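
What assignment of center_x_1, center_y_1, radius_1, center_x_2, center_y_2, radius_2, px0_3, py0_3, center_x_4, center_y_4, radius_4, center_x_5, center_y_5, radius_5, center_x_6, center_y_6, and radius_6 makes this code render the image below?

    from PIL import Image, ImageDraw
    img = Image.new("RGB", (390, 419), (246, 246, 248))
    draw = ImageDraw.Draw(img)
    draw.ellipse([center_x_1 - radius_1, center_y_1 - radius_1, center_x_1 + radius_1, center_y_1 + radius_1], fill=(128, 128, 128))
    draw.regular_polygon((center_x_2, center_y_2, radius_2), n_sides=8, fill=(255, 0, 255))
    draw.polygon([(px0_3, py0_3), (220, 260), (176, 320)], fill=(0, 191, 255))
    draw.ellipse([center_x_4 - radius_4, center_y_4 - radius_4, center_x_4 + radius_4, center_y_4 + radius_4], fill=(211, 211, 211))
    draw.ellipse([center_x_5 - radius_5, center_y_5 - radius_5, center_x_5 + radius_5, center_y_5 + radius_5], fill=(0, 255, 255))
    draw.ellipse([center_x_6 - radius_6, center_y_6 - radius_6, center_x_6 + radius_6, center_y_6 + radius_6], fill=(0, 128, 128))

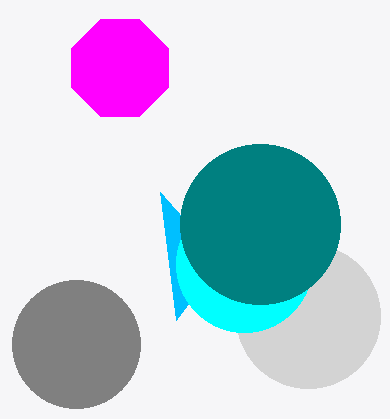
center_x_1 = 76; center_y_1 = 344; radius_1 = 64; center_x_2 = 120; center_y_2 = 68; radius_2 = 52; px0_3 = 160; py0_3 = 192; center_x_4 = 308; center_y_4 = 316; radius_4 = 72; center_x_5 = 244; center_y_5 = 264; radius_5 = 68; center_x_6 = 260; center_y_6 = 224; radius_6 = 80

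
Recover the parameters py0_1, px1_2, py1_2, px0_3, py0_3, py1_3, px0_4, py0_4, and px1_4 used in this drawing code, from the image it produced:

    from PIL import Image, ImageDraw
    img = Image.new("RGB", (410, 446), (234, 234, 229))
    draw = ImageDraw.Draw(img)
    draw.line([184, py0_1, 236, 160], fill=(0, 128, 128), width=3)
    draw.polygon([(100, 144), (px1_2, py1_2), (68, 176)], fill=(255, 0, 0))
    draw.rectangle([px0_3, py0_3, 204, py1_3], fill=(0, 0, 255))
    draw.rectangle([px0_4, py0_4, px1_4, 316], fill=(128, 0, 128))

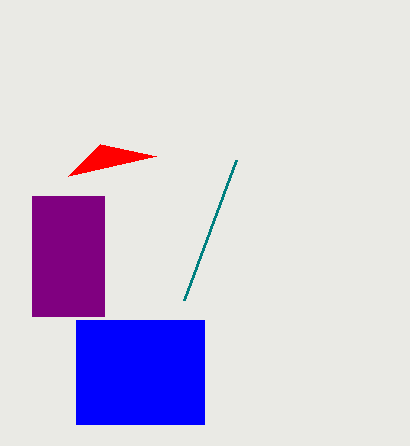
py0_1 = 300
px1_2 = 156
py1_2 = 156
px0_3 = 76
py0_3 = 320
py1_3 = 424
px0_4 = 32
py0_4 = 196
px1_4 = 104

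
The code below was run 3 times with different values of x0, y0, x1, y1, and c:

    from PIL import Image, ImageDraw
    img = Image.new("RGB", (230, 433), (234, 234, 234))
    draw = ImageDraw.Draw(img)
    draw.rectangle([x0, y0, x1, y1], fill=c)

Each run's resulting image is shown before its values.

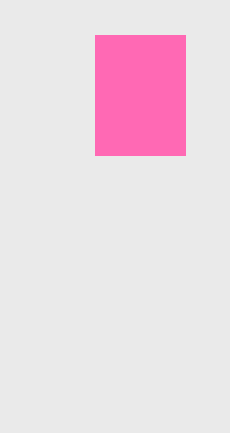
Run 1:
x0 = 95; y0 = 35; x1 = 185; y1 = 155; c = 'hotpink'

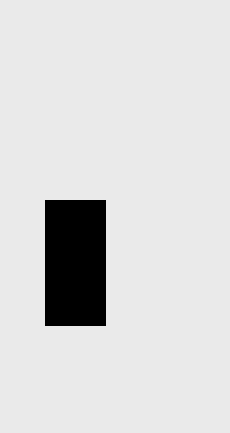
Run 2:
x0 = 45
y0 = 200
x1 = 105
y1 = 325
c = 'black'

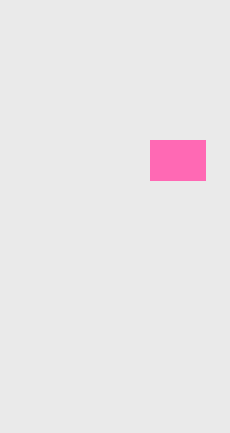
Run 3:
x0 = 150, y0 = 140, x1 = 205, y1 = 180, c = 'hotpink'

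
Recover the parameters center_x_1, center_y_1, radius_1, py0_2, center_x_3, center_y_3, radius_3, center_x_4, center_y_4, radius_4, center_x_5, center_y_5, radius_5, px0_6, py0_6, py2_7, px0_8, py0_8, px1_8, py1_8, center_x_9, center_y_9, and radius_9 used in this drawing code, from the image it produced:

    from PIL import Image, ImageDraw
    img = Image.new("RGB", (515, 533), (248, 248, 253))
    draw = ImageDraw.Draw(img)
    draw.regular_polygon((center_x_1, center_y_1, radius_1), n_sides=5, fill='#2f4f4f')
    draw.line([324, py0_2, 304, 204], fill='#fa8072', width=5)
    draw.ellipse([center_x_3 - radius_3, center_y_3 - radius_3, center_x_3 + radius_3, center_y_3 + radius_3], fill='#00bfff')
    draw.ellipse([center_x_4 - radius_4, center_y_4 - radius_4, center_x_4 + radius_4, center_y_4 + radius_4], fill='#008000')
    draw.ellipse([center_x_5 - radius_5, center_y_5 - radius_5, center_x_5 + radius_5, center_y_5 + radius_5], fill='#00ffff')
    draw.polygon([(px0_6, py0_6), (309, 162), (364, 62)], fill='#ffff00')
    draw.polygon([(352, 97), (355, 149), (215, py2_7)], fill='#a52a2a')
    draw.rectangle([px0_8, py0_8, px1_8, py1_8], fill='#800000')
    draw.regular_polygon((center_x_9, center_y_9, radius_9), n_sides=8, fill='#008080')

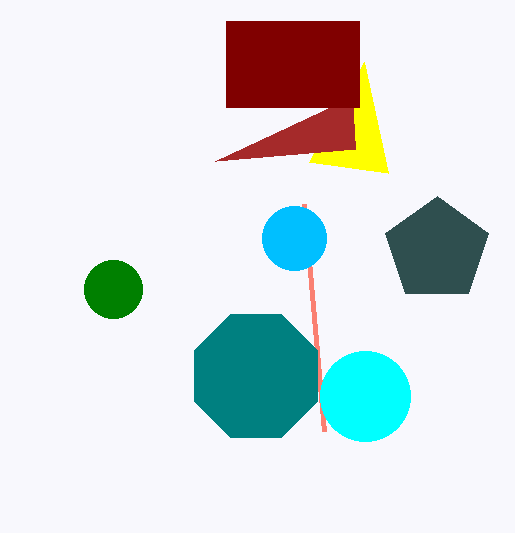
center_x_1 = 437; center_y_1 = 250; radius_1 = 54; py0_2 = 431; center_x_3 = 294; center_y_3 = 238; radius_3 = 32; center_x_4 = 113; center_y_4 = 289; radius_4 = 29; center_x_5 = 365; center_y_5 = 396; radius_5 = 45; px0_6 = 388; py0_6 = 173; py2_7 = 161; px0_8 = 226; py0_8 = 21; px1_8 = 359; py1_8 = 107; center_x_9 = 256; center_y_9 = 376; radius_9 = 67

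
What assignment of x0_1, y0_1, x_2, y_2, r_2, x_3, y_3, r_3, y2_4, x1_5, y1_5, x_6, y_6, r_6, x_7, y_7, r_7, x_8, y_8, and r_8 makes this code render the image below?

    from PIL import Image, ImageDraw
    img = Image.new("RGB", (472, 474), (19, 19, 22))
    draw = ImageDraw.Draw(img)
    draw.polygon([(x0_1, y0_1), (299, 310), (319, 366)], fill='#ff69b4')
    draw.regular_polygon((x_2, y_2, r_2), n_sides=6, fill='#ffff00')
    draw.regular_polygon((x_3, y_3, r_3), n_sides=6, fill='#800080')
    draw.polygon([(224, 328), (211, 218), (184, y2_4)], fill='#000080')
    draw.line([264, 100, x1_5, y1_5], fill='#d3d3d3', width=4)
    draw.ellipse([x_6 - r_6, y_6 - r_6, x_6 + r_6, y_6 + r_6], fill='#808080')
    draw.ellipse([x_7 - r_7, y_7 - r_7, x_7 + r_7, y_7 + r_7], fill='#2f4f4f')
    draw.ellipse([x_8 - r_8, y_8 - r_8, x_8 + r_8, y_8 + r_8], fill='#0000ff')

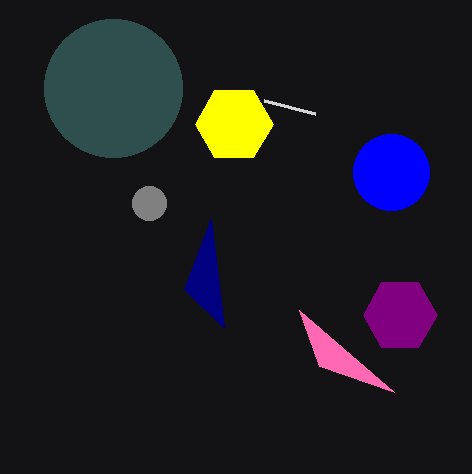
x0_1 = 394; y0_1 = 392; x_2 = 234; y_2 = 124; r_2 = 39; x_3 = 400; y_3 = 315; r_3 = 37; y2_4 = 289; x1_5 = 315; y1_5 = 113; x_6 = 149; y_6 = 203; r_6 = 17; x_7 = 113; y_7 = 88; r_7 = 69; x_8 = 391; y_8 = 172; r_8 = 38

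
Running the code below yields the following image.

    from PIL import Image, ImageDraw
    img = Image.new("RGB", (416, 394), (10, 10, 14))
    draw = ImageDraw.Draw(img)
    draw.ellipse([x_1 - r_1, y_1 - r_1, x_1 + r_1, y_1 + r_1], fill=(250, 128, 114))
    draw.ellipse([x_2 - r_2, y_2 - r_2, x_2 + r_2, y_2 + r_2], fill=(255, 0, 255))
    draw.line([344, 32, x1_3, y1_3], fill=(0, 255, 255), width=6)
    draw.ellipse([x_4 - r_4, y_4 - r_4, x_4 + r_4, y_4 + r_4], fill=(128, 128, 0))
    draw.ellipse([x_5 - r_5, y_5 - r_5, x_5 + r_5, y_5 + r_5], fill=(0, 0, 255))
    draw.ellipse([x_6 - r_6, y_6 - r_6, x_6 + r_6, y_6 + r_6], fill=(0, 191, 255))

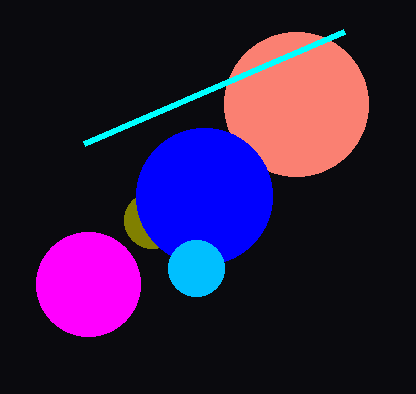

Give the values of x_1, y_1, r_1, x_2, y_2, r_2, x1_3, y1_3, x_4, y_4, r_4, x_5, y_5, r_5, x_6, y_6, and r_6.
x_1 = 296
y_1 = 104
r_1 = 72
x_2 = 88
y_2 = 284
r_2 = 52
x1_3 = 84
y1_3 = 144
x_4 = 152
y_4 = 220
r_4 = 28
x_5 = 204
y_5 = 196
r_5 = 68
x_6 = 196
y_6 = 268
r_6 = 28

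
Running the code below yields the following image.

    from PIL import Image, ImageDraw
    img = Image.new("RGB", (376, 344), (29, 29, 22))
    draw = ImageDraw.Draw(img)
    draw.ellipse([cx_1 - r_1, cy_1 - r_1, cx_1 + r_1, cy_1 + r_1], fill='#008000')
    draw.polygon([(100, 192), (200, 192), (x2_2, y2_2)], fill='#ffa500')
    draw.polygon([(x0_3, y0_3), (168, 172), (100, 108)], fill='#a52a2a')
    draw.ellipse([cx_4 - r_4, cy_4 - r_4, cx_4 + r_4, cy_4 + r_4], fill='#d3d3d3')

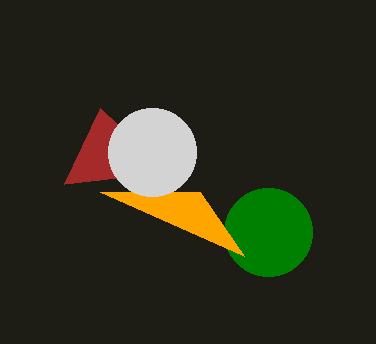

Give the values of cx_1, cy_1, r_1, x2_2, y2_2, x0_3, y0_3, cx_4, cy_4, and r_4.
cx_1 = 268
cy_1 = 232
r_1 = 44
x2_2 = 244
y2_2 = 256
x0_3 = 64
y0_3 = 184
cx_4 = 152
cy_4 = 152
r_4 = 44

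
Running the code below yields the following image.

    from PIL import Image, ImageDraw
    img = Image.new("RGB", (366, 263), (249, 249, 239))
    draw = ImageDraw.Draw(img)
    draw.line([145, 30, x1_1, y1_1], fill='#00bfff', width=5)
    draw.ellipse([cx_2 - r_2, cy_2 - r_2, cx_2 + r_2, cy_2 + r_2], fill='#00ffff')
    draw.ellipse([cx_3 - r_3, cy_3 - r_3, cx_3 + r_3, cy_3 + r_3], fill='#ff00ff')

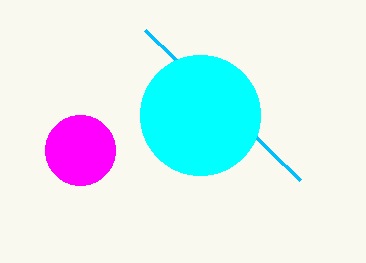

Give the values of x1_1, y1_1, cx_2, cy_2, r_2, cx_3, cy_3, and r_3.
x1_1 = 300
y1_1 = 180
cx_2 = 200
cy_2 = 115
r_2 = 60
cx_3 = 80
cy_3 = 150
r_3 = 35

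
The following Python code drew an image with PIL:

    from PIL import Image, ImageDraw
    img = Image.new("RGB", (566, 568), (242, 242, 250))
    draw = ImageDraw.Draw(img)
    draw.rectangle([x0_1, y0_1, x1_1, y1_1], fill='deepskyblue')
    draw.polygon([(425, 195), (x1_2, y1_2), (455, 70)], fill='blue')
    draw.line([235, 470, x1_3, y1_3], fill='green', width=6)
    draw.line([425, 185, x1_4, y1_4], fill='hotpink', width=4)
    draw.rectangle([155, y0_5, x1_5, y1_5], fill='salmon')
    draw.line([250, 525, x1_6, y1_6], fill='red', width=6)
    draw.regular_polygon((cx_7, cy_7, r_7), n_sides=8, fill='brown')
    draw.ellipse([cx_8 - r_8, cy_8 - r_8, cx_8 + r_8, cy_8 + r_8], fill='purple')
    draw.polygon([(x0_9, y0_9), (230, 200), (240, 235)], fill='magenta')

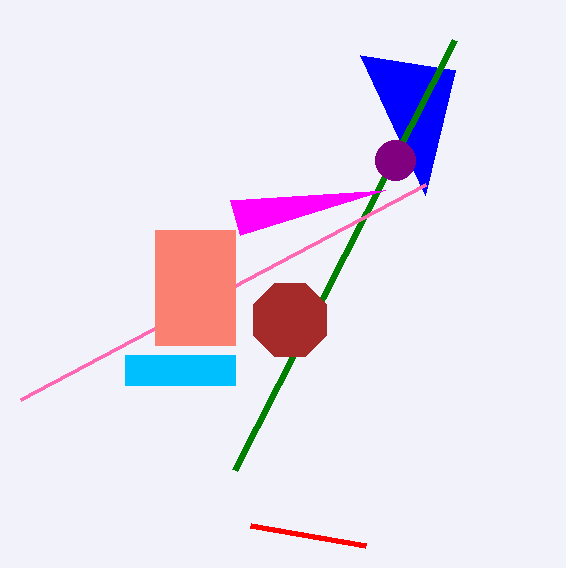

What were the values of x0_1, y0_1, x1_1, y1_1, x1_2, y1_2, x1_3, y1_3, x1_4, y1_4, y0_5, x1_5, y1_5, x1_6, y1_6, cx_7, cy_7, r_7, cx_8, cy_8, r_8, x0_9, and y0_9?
x0_1 = 125; y0_1 = 355; x1_1 = 235; y1_1 = 385; x1_2 = 360; y1_2 = 55; x1_3 = 455; y1_3 = 40; x1_4 = 20; y1_4 = 400; y0_5 = 230; x1_5 = 235; y1_5 = 345; x1_6 = 365; y1_6 = 545; cx_7 = 290; cy_7 = 320; r_7 = 40; cx_8 = 395; cy_8 = 160; r_8 = 20; x0_9 = 385; y0_9 = 190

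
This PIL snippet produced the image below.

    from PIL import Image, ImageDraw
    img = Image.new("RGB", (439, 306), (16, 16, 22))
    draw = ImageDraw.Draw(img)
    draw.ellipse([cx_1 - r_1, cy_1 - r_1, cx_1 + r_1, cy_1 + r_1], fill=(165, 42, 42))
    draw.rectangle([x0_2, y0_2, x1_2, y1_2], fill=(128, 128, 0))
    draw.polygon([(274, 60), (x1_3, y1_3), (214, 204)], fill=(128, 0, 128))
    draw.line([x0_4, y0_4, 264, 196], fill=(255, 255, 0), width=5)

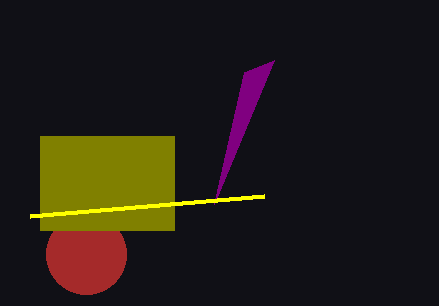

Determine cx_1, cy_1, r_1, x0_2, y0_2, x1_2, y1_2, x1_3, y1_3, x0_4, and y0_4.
cx_1 = 86; cy_1 = 254; r_1 = 40; x0_2 = 40; y0_2 = 136; x1_2 = 174; y1_2 = 230; x1_3 = 244; y1_3 = 72; x0_4 = 30; y0_4 = 216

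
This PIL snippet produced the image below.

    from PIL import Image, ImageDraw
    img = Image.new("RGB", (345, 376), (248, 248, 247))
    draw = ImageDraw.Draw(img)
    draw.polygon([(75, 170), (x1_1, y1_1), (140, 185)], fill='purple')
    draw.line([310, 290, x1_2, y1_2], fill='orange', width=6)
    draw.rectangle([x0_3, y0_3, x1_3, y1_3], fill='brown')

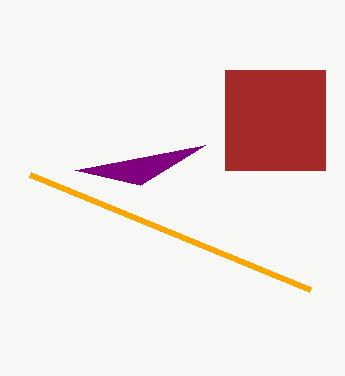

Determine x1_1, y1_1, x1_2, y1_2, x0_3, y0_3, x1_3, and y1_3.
x1_1 = 205
y1_1 = 145
x1_2 = 30
y1_2 = 175
x0_3 = 225
y0_3 = 70
x1_3 = 325
y1_3 = 170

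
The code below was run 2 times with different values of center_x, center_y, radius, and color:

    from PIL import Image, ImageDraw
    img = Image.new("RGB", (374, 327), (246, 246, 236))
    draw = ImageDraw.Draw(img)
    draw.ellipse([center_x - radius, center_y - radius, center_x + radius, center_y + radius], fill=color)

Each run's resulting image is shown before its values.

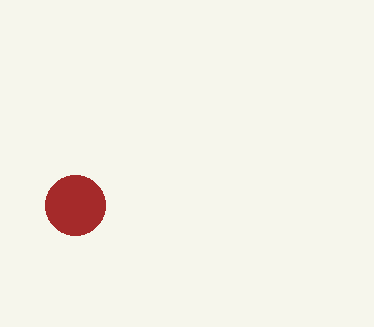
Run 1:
center_x = 75, center_y = 205, radius = 30, color = 'brown'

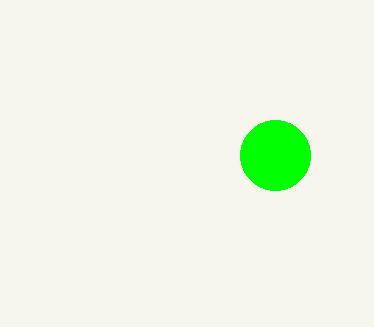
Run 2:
center_x = 275
center_y = 155
radius = 35
color = 'lime'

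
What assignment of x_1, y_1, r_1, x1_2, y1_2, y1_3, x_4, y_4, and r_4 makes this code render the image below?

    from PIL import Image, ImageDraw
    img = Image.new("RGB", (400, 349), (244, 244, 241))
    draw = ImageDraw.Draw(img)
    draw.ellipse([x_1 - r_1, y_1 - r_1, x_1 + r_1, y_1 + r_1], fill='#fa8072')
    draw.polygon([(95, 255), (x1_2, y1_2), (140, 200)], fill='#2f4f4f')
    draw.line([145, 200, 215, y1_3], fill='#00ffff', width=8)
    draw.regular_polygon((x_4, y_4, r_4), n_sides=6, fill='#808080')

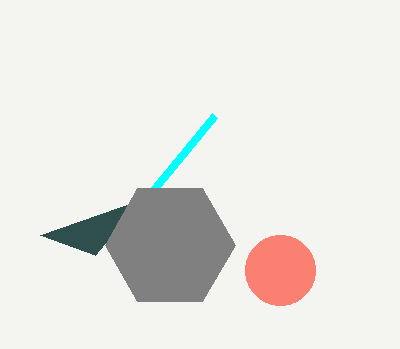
x_1 = 280; y_1 = 270; r_1 = 35; x1_2 = 40; y1_2 = 235; y1_3 = 115; x_4 = 170; y_4 = 245; r_4 = 65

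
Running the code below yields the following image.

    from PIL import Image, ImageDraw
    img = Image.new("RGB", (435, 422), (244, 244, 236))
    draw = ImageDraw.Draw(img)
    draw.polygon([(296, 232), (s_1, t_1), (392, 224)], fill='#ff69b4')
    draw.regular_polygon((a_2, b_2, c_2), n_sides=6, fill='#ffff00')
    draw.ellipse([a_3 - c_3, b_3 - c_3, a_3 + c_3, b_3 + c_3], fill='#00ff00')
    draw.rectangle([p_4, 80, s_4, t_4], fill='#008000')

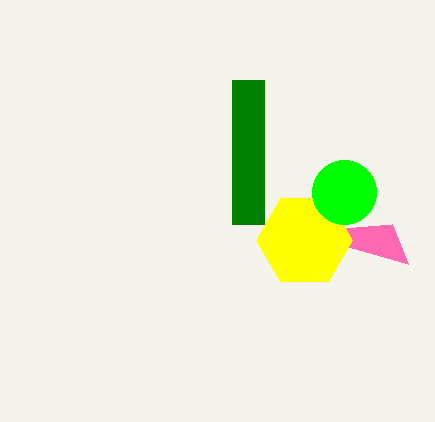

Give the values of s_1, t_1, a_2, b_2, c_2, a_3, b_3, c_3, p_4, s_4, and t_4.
s_1 = 408; t_1 = 264; a_2 = 304; b_2 = 240; c_2 = 48; a_3 = 344; b_3 = 192; c_3 = 32; p_4 = 232; s_4 = 264; t_4 = 224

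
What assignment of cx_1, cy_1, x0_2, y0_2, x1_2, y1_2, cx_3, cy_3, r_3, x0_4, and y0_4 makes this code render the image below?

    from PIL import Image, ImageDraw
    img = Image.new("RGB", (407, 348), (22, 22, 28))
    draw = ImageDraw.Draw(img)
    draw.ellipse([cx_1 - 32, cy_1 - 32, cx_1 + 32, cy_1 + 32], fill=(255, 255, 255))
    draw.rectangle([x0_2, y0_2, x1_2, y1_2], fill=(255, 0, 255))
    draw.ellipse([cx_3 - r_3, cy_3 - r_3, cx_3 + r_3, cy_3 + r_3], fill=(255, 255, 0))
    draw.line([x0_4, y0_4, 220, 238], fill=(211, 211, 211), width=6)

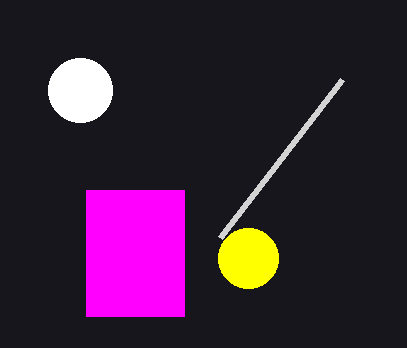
cx_1 = 80; cy_1 = 90; x0_2 = 86; y0_2 = 190; x1_2 = 184; y1_2 = 316; cx_3 = 248; cy_3 = 258; r_3 = 30; x0_4 = 342; y0_4 = 80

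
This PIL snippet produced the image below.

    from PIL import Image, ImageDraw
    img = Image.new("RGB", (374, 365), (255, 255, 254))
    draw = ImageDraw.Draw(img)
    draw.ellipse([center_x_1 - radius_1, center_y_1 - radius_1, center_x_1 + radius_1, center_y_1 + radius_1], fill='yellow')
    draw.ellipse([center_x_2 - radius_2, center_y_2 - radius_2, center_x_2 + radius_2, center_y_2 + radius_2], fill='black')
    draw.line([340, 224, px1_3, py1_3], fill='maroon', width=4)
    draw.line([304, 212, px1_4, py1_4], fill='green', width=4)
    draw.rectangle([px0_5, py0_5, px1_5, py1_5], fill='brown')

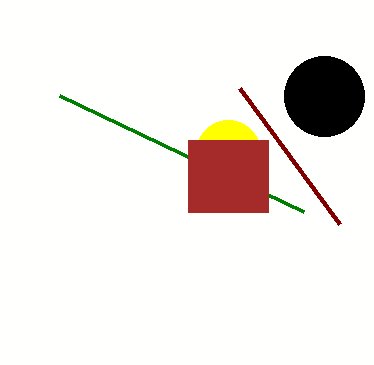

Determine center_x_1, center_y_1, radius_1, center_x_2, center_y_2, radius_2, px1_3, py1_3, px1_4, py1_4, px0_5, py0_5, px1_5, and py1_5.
center_x_1 = 228; center_y_1 = 152; radius_1 = 32; center_x_2 = 324; center_y_2 = 96; radius_2 = 40; px1_3 = 240; py1_3 = 88; px1_4 = 60; py1_4 = 96; px0_5 = 188; py0_5 = 140; px1_5 = 268; py1_5 = 212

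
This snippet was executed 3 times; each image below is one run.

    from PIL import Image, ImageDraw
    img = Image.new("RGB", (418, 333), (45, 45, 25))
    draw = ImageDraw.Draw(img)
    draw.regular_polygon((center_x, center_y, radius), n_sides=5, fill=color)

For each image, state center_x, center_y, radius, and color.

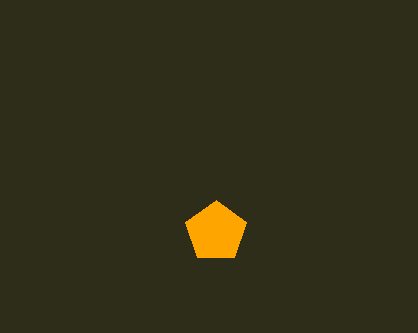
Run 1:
center_x = 216, center_y = 232, radius = 32, color = 'orange'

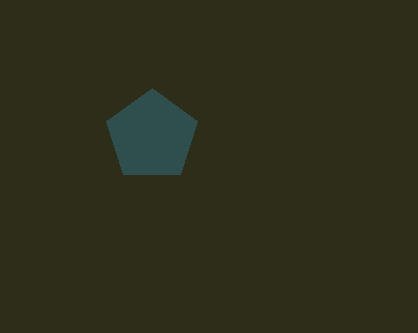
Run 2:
center_x = 152, center_y = 136, radius = 48, color = 'darkslategray'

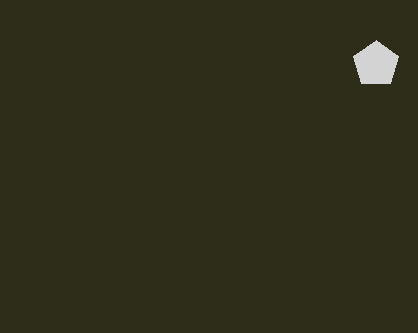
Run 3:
center_x = 376; center_y = 64; radius = 24; color = 'lightgray'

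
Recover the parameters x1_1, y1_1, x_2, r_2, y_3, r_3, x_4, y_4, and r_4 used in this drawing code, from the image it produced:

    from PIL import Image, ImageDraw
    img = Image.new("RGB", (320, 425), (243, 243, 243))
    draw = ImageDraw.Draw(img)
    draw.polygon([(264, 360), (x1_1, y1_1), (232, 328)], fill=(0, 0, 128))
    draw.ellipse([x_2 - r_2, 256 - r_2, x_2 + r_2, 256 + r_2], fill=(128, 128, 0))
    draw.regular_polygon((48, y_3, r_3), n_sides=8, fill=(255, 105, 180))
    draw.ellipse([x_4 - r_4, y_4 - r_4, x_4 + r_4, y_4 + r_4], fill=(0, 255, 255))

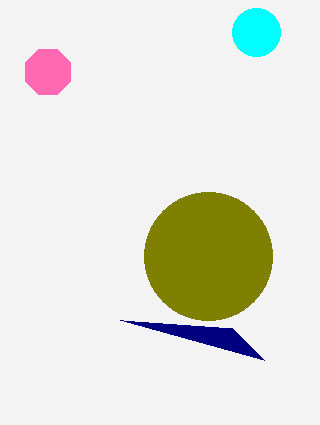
x1_1 = 120, y1_1 = 320, x_2 = 208, r_2 = 64, y_3 = 72, r_3 = 24, x_4 = 256, y_4 = 32, r_4 = 24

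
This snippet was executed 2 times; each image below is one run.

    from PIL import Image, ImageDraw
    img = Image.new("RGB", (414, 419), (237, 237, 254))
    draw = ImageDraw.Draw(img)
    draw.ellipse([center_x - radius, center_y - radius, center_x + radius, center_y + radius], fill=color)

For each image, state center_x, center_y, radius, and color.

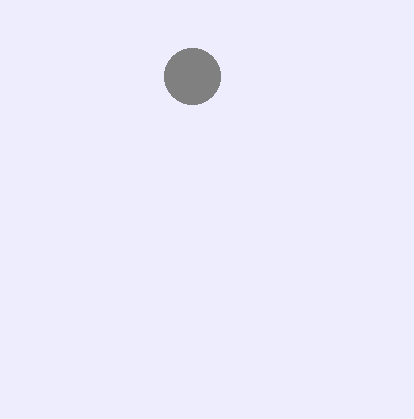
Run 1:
center_x = 192; center_y = 76; radius = 28; color = 'gray'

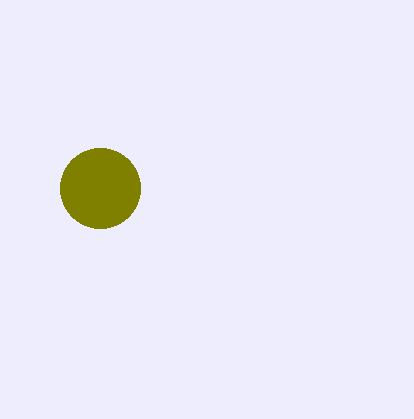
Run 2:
center_x = 100, center_y = 188, radius = 40, color = 'olive'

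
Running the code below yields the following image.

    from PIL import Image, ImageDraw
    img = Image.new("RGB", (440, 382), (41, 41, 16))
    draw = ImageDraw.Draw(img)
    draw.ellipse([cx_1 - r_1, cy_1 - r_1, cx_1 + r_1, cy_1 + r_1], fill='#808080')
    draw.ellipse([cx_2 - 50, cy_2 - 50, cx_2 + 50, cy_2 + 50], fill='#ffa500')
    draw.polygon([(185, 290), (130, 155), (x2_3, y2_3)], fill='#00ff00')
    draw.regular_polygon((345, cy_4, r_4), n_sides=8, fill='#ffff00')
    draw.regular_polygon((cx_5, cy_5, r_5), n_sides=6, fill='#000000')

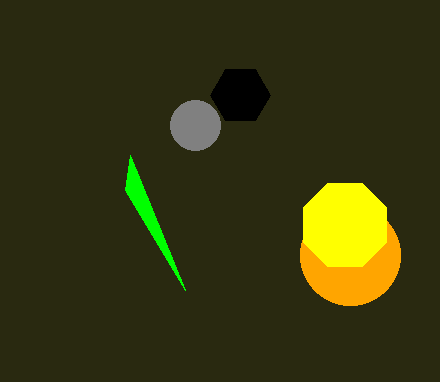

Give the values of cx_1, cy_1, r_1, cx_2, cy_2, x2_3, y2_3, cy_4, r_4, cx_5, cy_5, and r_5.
cx_1 = 195
cy_1 = 125
r_1 = 25
cx_2 = 350
cy_2 = 255
x2_3 = 125
y2_3 = 190
cy_4 = 225
r_4 = 45
cx_5 = 240
cy_5 = 95
r_5 = 30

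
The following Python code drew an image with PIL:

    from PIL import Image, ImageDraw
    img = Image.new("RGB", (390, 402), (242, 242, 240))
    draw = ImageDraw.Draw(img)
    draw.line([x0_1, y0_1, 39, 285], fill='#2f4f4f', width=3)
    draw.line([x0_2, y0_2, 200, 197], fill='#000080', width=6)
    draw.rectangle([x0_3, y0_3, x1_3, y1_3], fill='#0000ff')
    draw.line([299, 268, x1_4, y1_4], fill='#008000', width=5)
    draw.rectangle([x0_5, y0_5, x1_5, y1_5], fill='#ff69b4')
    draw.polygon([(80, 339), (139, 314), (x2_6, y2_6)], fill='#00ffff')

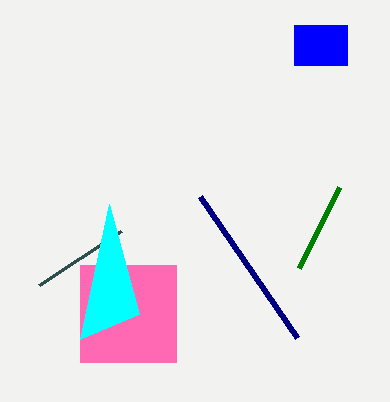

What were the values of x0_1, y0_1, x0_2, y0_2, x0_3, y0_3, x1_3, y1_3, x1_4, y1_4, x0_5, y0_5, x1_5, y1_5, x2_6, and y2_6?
x0_1 = 121
y0_1 = 231
x0_2 = 297
y0_2 = 338
x0_3 = 294
y0_3 = 25
x1_3 = 347
y1_3 = 65
x1_4 = 339
y1_4 = 187
x0_5 = 80
y0_5 = 265
x1_5 = 176
y1_5 = 362
x2_6 = 109
y2_6 = 204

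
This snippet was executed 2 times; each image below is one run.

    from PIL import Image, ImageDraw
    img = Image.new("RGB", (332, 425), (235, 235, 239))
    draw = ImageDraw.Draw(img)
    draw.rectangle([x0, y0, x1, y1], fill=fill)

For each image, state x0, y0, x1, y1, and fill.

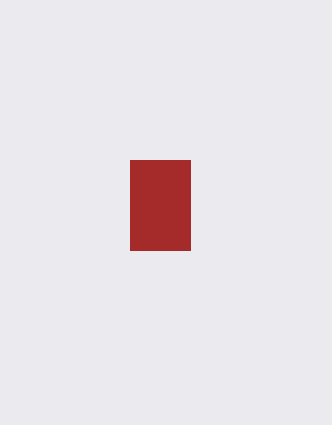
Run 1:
x0 = 130, y0 = 160, x1 = 190, y1 = 250, fill = 'brown'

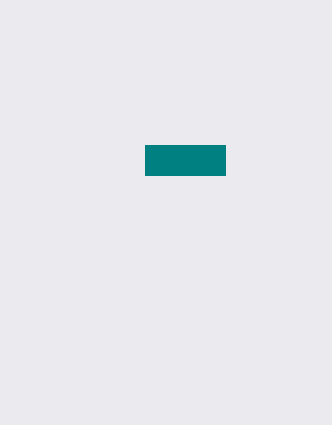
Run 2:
x0 = 145; y0 = 145; x1 = 225; y1 = 175; fill = 'teal'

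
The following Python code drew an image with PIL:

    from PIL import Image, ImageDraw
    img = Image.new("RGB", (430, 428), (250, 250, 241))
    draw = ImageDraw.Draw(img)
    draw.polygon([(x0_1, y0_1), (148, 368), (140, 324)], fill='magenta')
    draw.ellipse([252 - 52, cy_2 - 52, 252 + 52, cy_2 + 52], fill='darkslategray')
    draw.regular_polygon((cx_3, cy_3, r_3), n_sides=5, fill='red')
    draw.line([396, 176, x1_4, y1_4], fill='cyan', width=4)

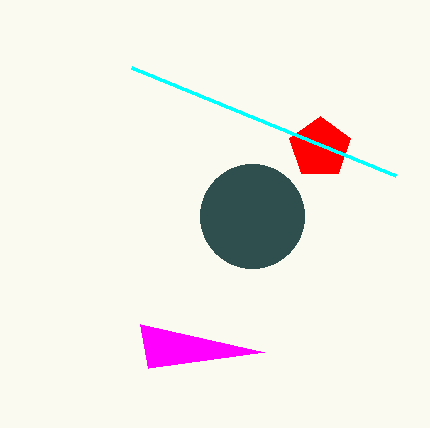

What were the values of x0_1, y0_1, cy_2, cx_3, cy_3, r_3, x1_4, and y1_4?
x0_1 = 264
y0_1 = 352
cy_2 = 216
cx_3 = 320
cy_3 = 148
r_3 = 32
x1_4 = 132
y1_4 = 68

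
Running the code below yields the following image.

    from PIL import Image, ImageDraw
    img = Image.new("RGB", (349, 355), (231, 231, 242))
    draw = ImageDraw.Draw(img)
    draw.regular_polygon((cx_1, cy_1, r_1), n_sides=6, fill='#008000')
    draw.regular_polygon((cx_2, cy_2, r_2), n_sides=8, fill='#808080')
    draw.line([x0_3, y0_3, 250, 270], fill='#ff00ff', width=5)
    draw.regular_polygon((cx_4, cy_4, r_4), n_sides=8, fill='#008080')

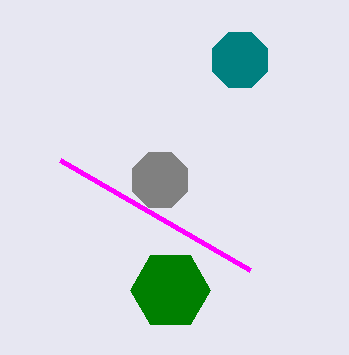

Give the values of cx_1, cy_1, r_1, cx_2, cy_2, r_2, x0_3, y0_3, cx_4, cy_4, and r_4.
cx_1 = 170, cy_1 = 290, r_1 = 40, cx_2 = 160, cy_2 = 180, r_2 = 30, x0_3 = 60, y0_3 = 160, cx_4 = 240, cy_4 = 60, r_4 = 30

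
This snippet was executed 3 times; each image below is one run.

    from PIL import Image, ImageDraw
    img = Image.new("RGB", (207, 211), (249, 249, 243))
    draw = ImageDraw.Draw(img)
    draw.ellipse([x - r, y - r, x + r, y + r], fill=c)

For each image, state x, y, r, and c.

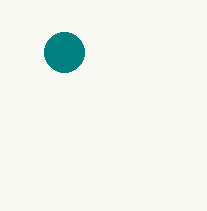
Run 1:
x = 64; y = 52; r = 20; c = 'teal'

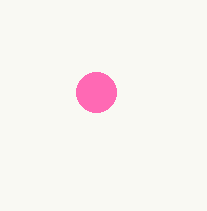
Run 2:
x = 96; y = 92; r = 20; c = 'hotpink'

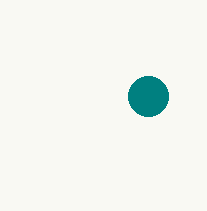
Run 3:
x = 148, y = 96, r = 20, c = 'teal'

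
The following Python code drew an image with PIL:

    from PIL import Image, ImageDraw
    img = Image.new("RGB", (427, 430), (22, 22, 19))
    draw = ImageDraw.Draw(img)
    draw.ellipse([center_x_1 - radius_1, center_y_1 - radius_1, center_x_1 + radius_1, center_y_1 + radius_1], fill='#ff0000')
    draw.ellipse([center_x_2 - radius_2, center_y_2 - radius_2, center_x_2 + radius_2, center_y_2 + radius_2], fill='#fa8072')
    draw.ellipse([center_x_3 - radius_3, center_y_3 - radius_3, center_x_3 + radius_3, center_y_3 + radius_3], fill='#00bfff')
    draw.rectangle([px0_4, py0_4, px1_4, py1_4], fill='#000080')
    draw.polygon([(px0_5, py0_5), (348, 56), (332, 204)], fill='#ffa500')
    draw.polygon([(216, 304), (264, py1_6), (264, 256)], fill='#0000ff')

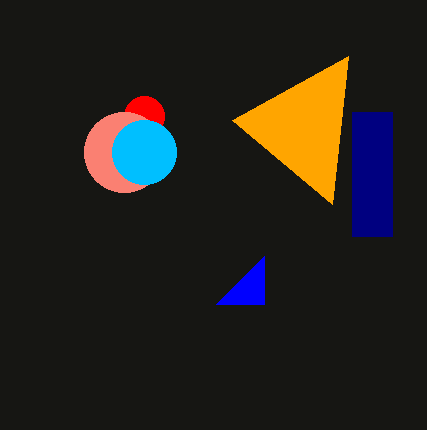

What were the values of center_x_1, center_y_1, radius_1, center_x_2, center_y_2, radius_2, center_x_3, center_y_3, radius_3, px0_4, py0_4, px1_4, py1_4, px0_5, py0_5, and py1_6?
center_x_1 = 144, center_y_1 = 116, radius_1 = 20, center_x_2 = 124, center_y_2 = 152, radius_2 = 40, center_x_3 = 144, center_y_3 = 152, radius_3 = 32, px0_4 = 352, py0_4 = 112, px1_4 = 392, py1_4 = 236, px0_5 = 232, py0_5 = 120, py1_6 = 304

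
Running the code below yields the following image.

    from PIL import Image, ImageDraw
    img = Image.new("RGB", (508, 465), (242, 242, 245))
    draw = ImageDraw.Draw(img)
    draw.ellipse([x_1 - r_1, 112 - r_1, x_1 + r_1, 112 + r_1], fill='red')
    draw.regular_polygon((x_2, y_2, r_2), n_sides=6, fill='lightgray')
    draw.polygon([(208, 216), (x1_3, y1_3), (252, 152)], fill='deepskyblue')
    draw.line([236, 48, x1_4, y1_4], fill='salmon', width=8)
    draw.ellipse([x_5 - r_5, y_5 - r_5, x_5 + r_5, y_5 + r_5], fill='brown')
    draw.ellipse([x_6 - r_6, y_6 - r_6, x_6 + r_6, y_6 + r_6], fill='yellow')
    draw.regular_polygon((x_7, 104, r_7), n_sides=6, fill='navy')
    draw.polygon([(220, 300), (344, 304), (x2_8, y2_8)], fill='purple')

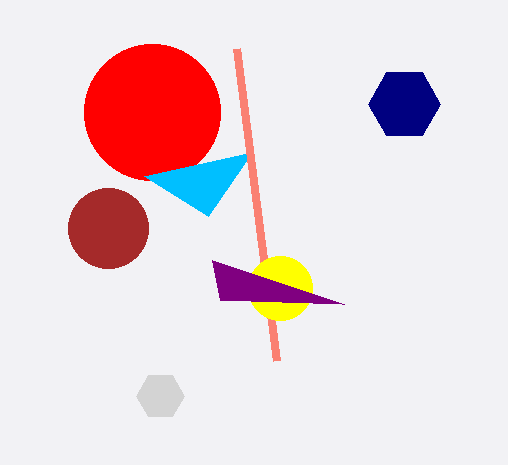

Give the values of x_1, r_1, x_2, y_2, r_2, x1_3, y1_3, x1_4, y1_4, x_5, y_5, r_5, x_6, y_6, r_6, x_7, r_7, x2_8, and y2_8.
x_1 = 152, r_1 = 68, x_2 = 160, y_2 = 396, r_2 = 24, x1_3 = 144, y1_3 = 176, x1_4 = 276, y1_4 = 360, x_5 = 108, y_5 = 228, r_5 = 40, x_6 = 280, y_6 = 288, r_6 = 32, x_7 = 404, r_7 = 36, x2_8 = 212, y2_8 = 260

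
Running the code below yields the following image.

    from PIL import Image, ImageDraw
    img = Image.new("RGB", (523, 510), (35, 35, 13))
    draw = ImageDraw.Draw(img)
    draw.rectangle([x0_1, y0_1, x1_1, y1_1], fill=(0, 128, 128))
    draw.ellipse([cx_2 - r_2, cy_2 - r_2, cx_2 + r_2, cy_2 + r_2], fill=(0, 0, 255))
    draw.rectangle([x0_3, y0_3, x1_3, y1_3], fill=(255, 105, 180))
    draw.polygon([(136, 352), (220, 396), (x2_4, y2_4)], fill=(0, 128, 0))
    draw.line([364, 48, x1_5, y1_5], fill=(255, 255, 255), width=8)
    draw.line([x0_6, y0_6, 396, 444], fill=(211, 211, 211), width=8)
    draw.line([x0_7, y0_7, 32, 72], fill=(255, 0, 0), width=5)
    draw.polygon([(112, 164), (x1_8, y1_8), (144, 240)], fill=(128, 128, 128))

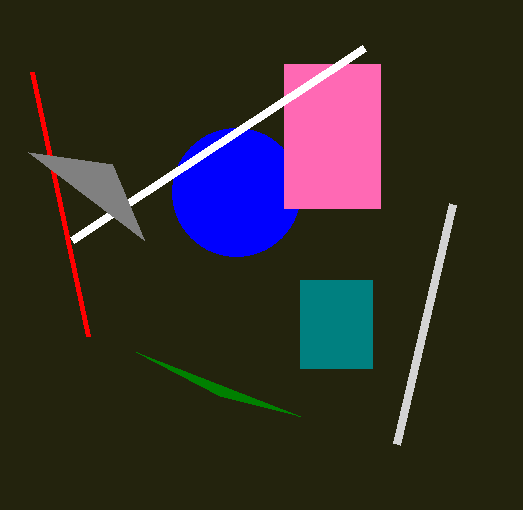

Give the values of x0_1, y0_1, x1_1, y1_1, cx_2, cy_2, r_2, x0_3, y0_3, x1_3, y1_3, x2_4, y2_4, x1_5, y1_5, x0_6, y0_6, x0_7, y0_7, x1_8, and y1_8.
x0_1 = 300
y0_1 = 280
x1_1 = 372
y1_1 = 368
cx_2 = 236
cy_2 = 192
r_2 = 64
x0_3 = 284
y0_3 = 64
x1_3 = 380
y1_3 = 208
x2_4 = 300
y2_4 = 416
x1_5 = 72
y1_5 = 240
x0_6 = 452
y0_6 = 204
x0_7 = 88
y0_7 = 336
x1_8 = 28
y1_8 = 152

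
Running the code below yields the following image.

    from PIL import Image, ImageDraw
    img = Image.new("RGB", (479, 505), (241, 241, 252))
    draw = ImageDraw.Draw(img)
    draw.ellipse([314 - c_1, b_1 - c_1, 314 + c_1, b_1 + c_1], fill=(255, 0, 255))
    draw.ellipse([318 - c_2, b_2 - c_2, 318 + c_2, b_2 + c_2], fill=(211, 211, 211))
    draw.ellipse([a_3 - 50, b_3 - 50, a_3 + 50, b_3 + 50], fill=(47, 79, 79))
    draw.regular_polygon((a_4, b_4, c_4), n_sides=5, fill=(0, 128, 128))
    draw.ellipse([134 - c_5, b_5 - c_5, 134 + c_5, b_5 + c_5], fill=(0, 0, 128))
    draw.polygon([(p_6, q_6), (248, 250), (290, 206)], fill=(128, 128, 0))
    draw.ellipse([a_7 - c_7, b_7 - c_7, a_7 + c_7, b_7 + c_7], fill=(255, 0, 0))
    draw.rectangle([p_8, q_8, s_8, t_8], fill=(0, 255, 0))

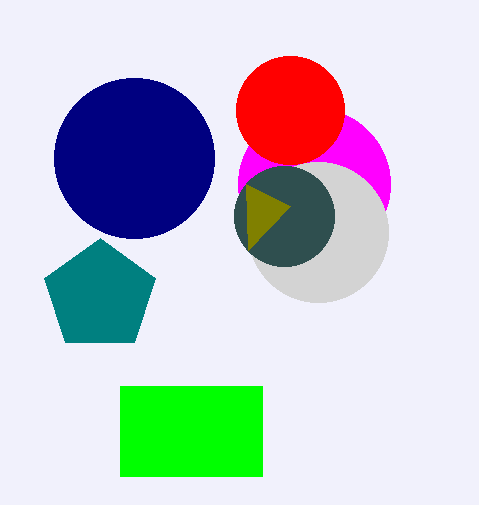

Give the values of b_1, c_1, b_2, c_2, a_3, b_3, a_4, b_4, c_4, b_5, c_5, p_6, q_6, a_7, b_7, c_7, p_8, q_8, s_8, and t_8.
b_1 = 184
c_1 = 76
b_2 = 232
c_2 = 70
a_3 = 284
b_3 = 216
a_4 = 100
b_4 = 296
c_4 = 58
b_5 = 158
c_5 = 80
p_6 = 246
q_6 = 184
a_7 = 290
b_7 = 110
c_7 = 54
p_8 = 120
q_8 = 386
s_8 = 262
t_8 = 476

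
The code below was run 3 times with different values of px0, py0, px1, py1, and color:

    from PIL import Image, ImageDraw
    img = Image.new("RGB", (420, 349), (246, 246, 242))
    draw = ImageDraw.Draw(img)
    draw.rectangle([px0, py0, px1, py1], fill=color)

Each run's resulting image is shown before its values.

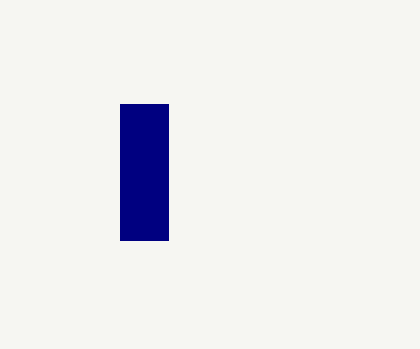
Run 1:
px0 = 120
py0 = 104
px1 = 168
py1 = 240
color = 'navy'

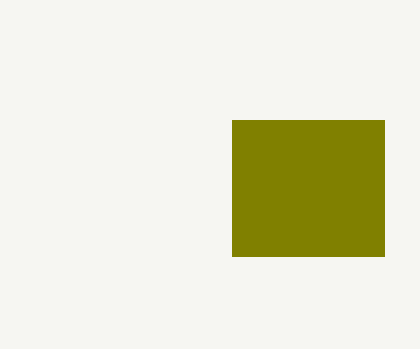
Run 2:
px0 = 232; py0 = 120; px1 = 384; py1 = 256; color = 'olive'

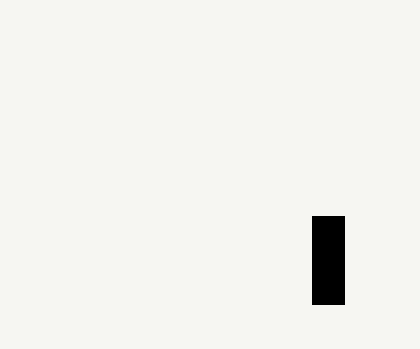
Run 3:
px0 = 312; py0 = 216; px1 = 344; py1 = 304; color = 'black'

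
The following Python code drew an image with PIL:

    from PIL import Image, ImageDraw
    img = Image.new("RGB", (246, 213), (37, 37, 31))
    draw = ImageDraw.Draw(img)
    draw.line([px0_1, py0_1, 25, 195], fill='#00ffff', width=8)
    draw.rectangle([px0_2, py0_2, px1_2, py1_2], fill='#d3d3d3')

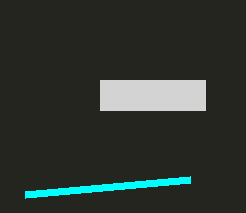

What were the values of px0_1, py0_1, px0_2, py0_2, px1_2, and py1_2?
px0_1 = 190
py0_1 = 180
px0_2 = 100
py0_2 = 80
px1_2 = 205
py1_2 = 110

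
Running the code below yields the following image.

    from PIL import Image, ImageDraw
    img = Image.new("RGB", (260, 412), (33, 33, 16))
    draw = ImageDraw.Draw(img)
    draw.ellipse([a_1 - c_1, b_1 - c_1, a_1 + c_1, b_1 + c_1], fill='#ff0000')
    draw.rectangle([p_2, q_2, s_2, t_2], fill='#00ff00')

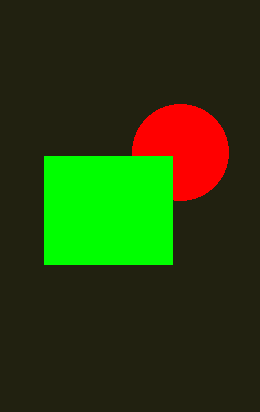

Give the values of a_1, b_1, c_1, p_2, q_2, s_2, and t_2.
a_1 = 180
b_1 = 152
c_1 = 48
p_2 = 44
q_2 = 156
s_2 = 172
t_2 = 264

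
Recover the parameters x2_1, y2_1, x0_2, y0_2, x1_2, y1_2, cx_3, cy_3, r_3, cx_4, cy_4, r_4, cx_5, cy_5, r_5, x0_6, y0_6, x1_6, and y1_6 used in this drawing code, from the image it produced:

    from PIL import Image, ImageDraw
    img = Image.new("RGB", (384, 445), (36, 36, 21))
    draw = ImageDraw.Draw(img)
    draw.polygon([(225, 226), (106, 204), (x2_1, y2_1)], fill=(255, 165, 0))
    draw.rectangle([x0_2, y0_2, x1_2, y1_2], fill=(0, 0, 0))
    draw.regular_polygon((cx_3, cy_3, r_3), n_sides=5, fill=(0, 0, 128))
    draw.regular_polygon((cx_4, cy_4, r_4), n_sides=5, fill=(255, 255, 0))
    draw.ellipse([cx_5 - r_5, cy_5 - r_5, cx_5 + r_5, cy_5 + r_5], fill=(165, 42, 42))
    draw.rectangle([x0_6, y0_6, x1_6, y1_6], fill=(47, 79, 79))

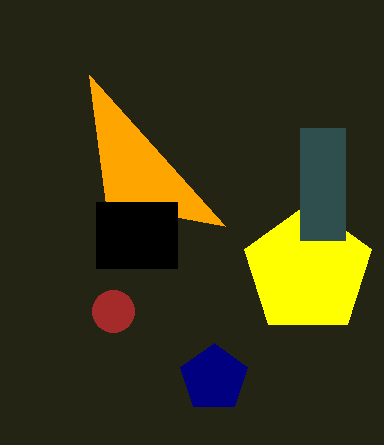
x2_1 = 89
y2_1 = 75
x0_2 = 96
y0_2 = 202
x1_2 = 177
y1_2 = 268
cx_3 = 214
cy_3 = 378
r_3 = 35
cx_4 = 308
cy_4 = 270
r_4 = 67
cx_5 = 113
cy_5 = 311
r_5 = 21
x0_6 = 300
y0_6 = 128
x1_6 = 345
y1_6 = 240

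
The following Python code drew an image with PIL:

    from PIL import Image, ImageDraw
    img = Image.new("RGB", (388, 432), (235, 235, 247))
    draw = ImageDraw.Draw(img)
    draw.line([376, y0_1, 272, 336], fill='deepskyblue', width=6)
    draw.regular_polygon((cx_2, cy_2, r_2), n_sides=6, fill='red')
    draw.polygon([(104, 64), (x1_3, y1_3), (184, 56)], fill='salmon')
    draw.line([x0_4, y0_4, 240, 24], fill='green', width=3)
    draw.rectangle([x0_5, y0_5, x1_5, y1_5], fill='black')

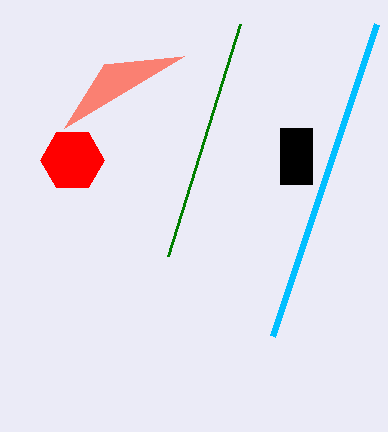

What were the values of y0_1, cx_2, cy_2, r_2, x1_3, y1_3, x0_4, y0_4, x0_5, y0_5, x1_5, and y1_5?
y0_1 = 24
cx_2 = 72
cy_2 = 160
r_2 = 32
x1_3 = 64
y1_3 = 128
x0_4 = 168
y0_4 = 256
x0_5 = 280
y0_5 = 128
x1_5 = 312
y1_5 = 184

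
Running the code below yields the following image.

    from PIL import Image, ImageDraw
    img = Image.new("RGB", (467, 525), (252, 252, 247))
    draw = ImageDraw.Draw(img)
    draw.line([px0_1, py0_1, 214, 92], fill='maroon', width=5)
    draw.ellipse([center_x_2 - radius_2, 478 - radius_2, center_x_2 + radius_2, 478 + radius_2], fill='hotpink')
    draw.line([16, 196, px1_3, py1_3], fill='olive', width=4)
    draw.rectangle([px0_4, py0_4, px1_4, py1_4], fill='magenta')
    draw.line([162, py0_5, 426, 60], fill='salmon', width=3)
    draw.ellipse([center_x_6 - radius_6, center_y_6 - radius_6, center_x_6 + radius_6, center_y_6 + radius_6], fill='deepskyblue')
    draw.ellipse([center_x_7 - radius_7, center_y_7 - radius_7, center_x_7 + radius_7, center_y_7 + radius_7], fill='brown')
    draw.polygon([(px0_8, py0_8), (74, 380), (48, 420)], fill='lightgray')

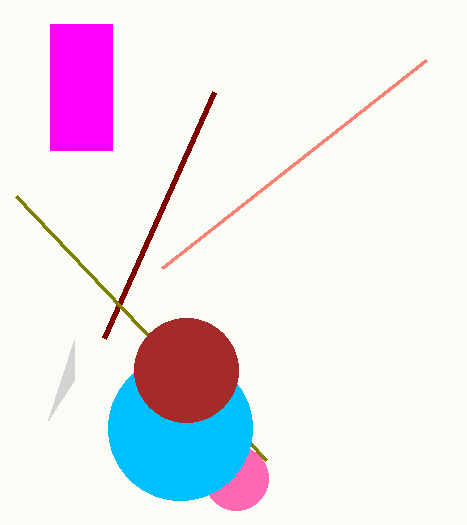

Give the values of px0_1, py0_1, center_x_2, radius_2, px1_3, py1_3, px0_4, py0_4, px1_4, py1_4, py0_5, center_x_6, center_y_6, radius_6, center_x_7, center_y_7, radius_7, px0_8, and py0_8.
px0_1 = 104, py0_1 = 338, center_x_2 = 236, radius_2 = 32, px1_3 = 266, py1_3 = 460, px0_4 = 50, py0_4 = 24, px1_4 = 112, py1_4 = 150, py0_5 = 268, center_x_6 = 180, center_y_6 = 428, radius_6 = 72, center_x_7 = 186, center_y_7 = 370, radius_7 = 52, px0_8 = 74, py0_8 = 340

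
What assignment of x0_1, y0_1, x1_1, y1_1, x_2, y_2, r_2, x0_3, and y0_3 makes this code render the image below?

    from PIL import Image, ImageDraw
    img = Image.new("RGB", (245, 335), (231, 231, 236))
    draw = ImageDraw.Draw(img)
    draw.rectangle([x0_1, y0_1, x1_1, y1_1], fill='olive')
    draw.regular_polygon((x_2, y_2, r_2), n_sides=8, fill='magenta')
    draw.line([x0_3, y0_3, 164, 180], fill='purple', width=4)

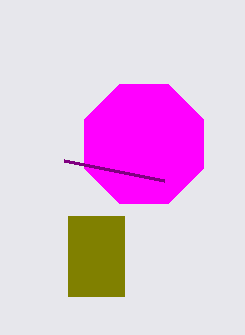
x0_1 = 68, y0_1 = 216, x1_1 = 124, y1_1 = 296, x_2 = 144, y_2 = 144, r_2 = 64, x0_3 = 64, y0_3 = 160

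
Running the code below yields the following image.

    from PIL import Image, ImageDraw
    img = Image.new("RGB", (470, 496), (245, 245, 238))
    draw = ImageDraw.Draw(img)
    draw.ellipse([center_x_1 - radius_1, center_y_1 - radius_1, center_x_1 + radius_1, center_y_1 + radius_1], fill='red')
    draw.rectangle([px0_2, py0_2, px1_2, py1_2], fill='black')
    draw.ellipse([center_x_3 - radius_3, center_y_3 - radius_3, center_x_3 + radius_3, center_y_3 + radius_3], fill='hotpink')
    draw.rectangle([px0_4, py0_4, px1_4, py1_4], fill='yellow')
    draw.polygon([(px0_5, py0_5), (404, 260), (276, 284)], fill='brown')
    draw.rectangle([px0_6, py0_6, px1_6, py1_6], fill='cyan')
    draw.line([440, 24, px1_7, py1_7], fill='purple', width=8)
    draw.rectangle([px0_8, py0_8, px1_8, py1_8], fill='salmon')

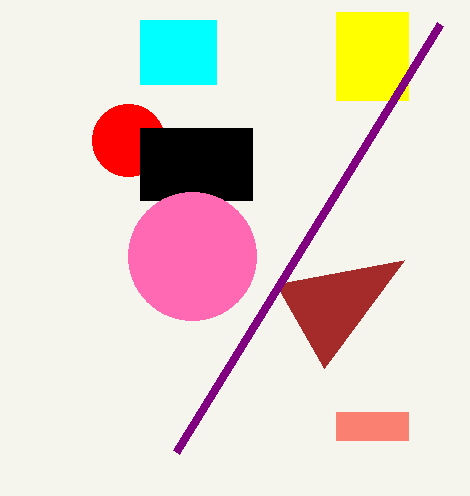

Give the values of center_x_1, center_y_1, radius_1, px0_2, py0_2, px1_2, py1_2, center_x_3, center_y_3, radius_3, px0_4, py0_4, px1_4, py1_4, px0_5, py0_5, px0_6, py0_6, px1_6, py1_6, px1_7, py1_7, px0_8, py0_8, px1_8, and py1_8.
center_x_1 = 128, center_y_1 = 140, radius_1 = 36, px0_2 = 140, py0_2 = 128, px1_2 = 252, py1_2 = 200, center_x_3 = 192, center_y_3 = 256, radius_3 = 64, px0_4 = 336, py0_4 = 12, px1_4 = 408, py1_4 = 100, px0_5 = 324, py0_5 = 368, px0_6 = 140, py0_6 = 20, px1_6 = 216, py1_6 = 84, px1_7 = 176, py1_7 = 452, px0_8 = 336, py0_8 = 412, px1_8 = 408, py1_8 = 440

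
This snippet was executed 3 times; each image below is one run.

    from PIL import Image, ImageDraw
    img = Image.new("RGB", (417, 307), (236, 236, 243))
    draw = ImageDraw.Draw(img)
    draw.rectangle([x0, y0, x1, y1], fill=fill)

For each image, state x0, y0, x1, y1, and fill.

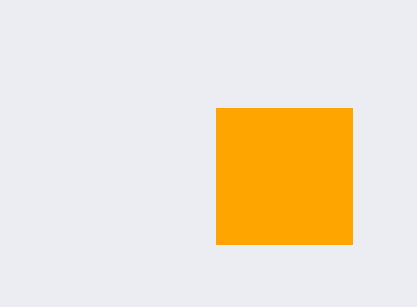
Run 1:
x0 = 216; y0 = 108; x1 = 352; y1 = 244; fill = 'orange'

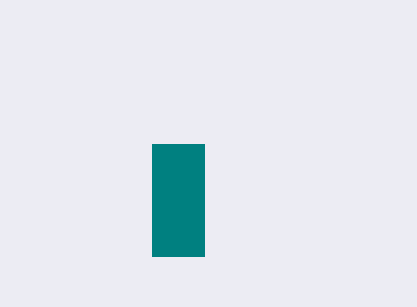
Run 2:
x0 = 152; y0 = 144; x1 = 204; y1 = 256; fill = 'teal'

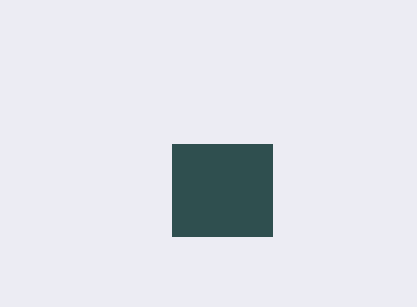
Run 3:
x0 = 172; y0 = 144; x1 = 272; y1 = 236; fill = 'darkslategray'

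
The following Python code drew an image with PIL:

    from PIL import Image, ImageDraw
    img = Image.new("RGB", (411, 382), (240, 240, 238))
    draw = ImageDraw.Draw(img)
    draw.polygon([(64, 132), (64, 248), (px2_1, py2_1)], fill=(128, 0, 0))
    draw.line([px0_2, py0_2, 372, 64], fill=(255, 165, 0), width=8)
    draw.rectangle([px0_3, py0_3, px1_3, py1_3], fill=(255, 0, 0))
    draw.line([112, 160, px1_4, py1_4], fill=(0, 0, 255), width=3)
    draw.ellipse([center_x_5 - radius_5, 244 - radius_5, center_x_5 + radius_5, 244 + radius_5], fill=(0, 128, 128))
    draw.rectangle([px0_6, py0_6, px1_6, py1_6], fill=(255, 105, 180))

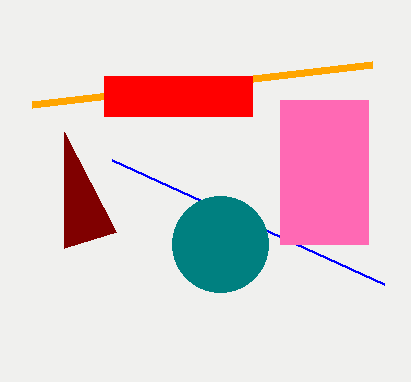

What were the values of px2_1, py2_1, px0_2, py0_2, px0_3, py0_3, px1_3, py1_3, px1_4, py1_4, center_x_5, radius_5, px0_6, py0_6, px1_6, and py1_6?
px2_1 = 116; py2_1 = 232; px0_2 = 32; py0_2 = 104; px0_3 = 104; py0_3 = 76; px1_3 = 252; py1_3 = 116; px1_4 = 384; py1_4 = 284; center_x_5 = 220; radius_5 = 48; px0_6 = 280; py0_6 = 100; px1_6 = 368; py1_6 = 244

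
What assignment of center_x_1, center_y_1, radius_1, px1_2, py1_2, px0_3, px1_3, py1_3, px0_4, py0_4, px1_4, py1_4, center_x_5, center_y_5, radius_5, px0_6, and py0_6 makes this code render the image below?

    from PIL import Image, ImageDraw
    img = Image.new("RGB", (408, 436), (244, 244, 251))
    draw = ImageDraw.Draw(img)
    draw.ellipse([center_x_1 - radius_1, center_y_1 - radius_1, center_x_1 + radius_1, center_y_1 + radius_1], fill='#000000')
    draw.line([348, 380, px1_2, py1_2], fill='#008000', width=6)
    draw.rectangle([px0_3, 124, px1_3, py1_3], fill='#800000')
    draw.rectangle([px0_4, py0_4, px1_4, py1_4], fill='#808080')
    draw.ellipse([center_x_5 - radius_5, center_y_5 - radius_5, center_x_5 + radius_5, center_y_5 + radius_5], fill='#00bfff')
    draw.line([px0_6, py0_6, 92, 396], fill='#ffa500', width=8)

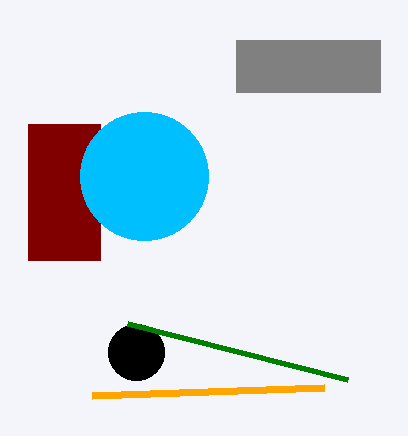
center_x_1 = 136, center_y_1 = 352, radius_1 = 28, px1_2 = 128, py1_2 = 324, px0_3 = 28, px1_3 = 100, py1_3 = 260, px0_4 = 236, py0_4 = 40, px1_4 = 380, py1_4 = 92, center_x_5 = 144, center_y_5 = 176, radius_5 = 64, px0_6 = 324, py0_6 = 388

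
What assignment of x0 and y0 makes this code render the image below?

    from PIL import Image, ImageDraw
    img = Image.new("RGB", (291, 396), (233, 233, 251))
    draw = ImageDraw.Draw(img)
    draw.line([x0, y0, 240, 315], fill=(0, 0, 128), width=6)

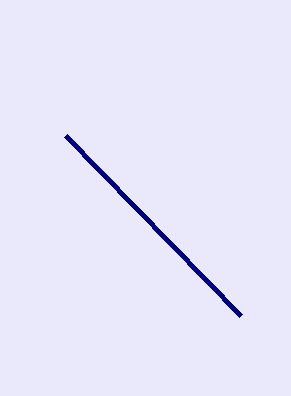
x0 = 65, y0 = 135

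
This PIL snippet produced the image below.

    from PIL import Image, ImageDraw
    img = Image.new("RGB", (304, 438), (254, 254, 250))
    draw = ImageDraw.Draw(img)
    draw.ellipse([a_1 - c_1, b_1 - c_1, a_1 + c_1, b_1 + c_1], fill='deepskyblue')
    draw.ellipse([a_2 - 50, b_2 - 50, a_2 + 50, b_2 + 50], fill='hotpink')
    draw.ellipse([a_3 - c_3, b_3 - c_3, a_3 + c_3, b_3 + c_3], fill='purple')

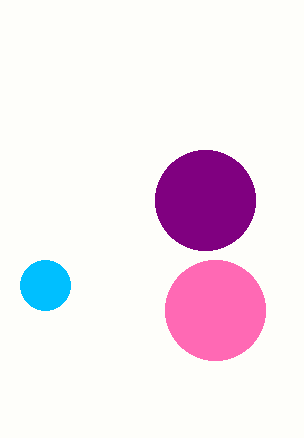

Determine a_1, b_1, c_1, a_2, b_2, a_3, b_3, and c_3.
a_1 = 45, b_1 = 285, c_1 = 25, a_2 = 215, b_2 = 310, a_3 = 205, b_3 = 200, c_3 = 50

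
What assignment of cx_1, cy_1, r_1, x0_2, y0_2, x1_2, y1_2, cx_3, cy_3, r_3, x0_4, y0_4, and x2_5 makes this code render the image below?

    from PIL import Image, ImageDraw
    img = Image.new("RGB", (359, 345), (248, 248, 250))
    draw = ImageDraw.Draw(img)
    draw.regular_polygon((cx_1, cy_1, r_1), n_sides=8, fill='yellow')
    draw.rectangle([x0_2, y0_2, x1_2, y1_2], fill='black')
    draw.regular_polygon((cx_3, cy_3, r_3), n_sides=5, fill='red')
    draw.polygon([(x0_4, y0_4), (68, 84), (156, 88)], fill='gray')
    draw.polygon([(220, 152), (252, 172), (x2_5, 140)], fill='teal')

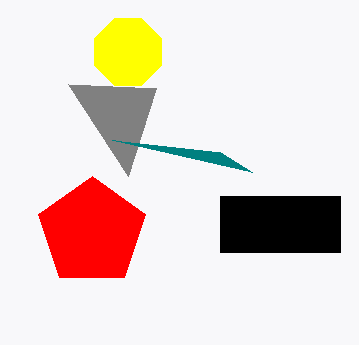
cx_1 = 128
cy_1 = 52
r_1 = 36
x0_2 = 220
y0_2 = 196
x1_2 = 340
y1_2 = 252
cx_3 = 92
cy_3 = 232
r_3 = 56
x0_4 = 128
y0_4 = 176
x2_5 = 112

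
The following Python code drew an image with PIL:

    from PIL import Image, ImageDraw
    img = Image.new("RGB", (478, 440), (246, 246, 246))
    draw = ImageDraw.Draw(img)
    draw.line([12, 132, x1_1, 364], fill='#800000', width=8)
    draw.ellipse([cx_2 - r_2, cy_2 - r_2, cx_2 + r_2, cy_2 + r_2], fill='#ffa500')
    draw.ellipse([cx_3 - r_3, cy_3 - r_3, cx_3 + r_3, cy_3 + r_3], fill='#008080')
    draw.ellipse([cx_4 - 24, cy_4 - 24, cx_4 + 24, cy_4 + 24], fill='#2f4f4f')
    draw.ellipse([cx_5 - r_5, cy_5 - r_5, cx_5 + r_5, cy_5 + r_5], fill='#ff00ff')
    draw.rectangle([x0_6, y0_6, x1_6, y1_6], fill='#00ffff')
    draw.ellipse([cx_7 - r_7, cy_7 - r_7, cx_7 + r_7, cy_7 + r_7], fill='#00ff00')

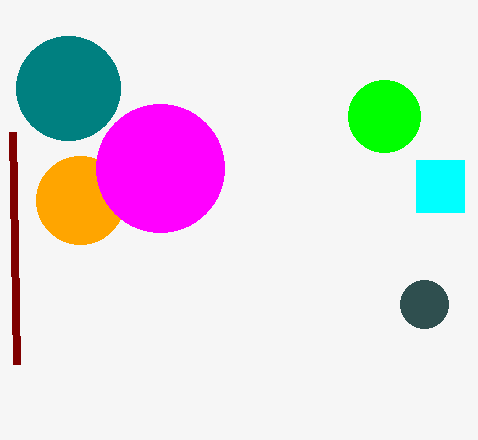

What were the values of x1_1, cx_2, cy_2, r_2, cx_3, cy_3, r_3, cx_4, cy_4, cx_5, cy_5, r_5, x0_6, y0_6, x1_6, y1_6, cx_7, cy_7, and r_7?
x1_1 = 16; cx_2 = 80; cy_2 = 200; r_2 = 44; cx_3 = 68; cy_3 = 88; r_3 = 52; cx_4 = 424; cy_4 = 304; cx_5 = 160; cy_5 = 168; r_5 = 64; x0_6 = 416; y0_6 = 160; x1_6 = 464; y1_6 = 212; cx_7 = 384; cy_7 = 116; r_7 = 36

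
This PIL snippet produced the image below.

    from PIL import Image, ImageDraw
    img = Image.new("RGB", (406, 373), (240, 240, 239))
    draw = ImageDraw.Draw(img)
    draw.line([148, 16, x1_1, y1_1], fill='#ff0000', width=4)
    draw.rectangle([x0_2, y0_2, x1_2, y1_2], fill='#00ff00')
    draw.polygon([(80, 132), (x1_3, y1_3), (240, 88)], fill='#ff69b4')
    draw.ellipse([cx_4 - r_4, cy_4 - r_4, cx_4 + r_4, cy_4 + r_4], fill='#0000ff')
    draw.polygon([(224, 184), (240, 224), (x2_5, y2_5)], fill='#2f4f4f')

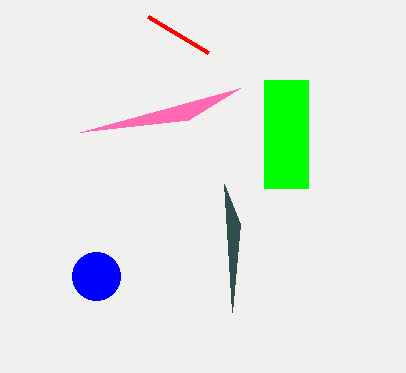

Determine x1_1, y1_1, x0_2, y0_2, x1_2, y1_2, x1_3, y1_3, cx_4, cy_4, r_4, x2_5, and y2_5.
x1_1 = 208; y1_1 = 52; x0_2 = 264; y0_2 = 80; x1_2 = 308; y1_2 = 188; x1_3 = 188; y1_3 = 120; cx_4 = 96; cy_4 = 276; r_4 = 24; x2_5 = 232; y2_5 = 312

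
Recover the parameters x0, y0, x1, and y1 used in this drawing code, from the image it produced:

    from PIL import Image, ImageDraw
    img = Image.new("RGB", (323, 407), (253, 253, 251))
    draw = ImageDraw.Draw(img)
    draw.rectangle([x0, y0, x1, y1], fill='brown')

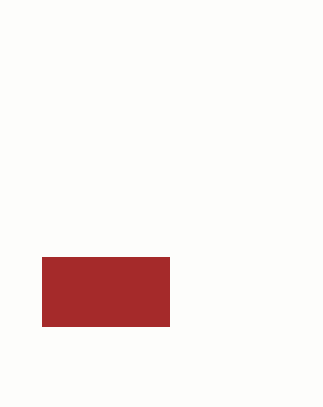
x0 = 42, y0 = 257, x1 = 169, y1 = 326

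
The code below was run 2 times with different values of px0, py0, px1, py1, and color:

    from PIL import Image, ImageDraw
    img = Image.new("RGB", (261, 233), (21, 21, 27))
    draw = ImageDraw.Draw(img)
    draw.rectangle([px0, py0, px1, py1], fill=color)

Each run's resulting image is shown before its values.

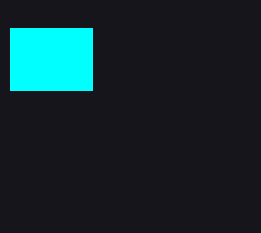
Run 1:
px0 = 10, py0 = 28, px1 = 92, py1 = 90, color = 'cyan'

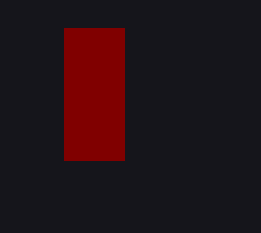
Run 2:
px0 = 64, py0 = 28, px1 = 124, py1 = 160, color = 'maroon'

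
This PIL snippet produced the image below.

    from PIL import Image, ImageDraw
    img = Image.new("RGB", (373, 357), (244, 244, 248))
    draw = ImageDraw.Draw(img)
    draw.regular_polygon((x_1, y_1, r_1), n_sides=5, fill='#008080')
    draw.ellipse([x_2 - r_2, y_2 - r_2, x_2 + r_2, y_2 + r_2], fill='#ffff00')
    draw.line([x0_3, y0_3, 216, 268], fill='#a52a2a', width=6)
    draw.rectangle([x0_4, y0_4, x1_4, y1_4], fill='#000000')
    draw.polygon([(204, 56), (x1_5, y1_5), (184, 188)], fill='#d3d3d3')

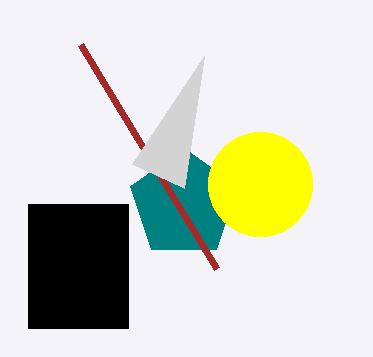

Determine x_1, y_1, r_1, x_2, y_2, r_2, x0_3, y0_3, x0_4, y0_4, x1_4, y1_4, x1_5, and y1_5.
x_1 = 184
y_1 = 204
r_1 = 56
x_2 = 260
y_2 = 184
r_2 = 52
x0_3 = 80
y0_3 = 44
x0_4 = 28
y0_4 = 204
x1_4 = 128
y1_4 = 328
x1_5 = 132
y1_5 = 164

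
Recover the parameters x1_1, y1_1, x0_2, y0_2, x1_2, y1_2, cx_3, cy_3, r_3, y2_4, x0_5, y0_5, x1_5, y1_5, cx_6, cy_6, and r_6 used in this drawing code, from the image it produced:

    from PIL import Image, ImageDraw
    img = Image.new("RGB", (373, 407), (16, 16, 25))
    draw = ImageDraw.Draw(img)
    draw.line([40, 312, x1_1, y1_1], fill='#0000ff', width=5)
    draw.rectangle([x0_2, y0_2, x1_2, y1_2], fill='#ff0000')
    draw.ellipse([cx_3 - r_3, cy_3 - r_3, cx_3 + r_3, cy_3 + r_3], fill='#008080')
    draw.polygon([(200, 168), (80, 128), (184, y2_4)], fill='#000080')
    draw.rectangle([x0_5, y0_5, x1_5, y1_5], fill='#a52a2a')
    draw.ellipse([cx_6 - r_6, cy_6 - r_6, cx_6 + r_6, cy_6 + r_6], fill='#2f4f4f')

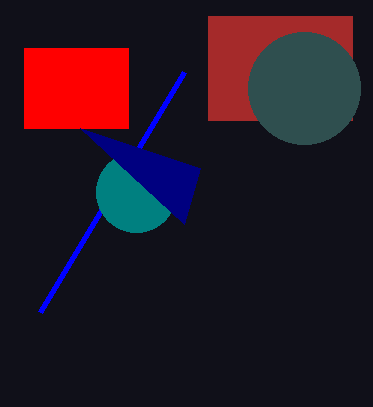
x1_1 = 184
y1_1 = 72
x0_2 = 24
y0_2 = 48
x1_2 = 128
y1_2 = 128
cx_3 = 136
cy_3 = 192
r_3 = 40
y2_4 = 224
x0_5 = 208
y0_5 = 16
x1_5 = 352
y1_5 = 120
cx_6 = 304
cy_6 = 88
r_6 = 56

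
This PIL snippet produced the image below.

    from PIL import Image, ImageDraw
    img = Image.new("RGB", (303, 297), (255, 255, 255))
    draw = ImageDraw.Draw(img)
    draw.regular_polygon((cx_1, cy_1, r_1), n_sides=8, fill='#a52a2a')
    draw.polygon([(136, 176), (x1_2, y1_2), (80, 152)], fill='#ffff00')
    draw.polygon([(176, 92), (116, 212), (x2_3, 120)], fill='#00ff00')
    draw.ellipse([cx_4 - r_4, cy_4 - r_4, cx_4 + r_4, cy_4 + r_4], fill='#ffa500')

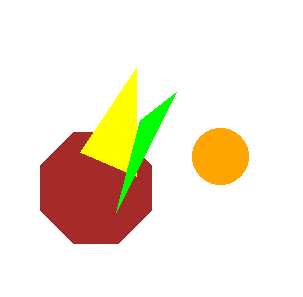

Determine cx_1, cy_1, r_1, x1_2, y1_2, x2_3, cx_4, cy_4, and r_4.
cx_1 = 96, cy_1 = 188, r_1 = 60, x1_2 = 136, y1_2 = 68, x2_3 = 140, cx_4 = 220, cy_4 = 156, r_4 = 28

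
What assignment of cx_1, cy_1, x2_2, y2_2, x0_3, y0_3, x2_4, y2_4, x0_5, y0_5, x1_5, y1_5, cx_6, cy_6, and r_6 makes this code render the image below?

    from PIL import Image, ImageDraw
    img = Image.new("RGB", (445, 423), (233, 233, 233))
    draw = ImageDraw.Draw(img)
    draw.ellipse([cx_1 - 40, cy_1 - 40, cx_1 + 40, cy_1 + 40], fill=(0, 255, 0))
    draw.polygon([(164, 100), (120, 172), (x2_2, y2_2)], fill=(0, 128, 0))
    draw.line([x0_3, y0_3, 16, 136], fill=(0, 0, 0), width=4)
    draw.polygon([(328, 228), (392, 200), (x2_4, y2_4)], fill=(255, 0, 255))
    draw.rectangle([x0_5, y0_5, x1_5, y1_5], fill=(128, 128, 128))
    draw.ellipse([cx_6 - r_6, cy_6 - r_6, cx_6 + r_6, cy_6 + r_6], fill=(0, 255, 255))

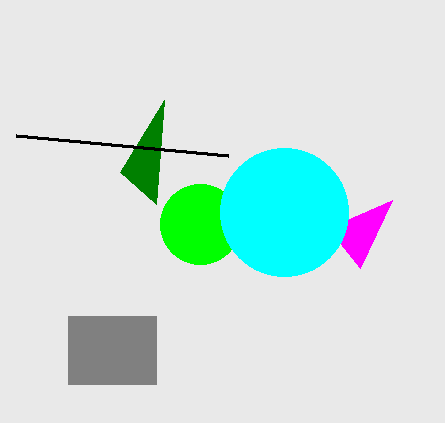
cx_1 = 200
cy_1 = 224
x2_2 = 156
y2_2 = 204
x0_3 = 228
y0_3 = 156
x2_4 = 360
y2_4 = 268
x0_5 = 68
y0_5 = 316
x1_5 = 156
y1_5 = 384
cx_6 = 284
cy_6 = 212
r_6 = 64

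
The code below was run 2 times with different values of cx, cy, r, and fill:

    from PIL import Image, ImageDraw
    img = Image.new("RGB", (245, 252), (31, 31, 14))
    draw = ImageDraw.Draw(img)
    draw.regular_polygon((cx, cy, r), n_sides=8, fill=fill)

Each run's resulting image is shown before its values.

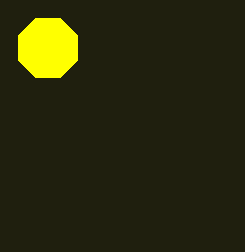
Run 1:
cx = 48, cy = 48, r = 32, fill = 'yellow'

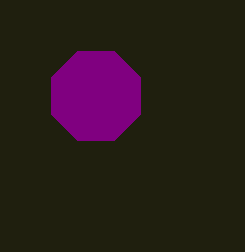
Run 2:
cx = 96, cy = 96, r = 48, fill = 'purple'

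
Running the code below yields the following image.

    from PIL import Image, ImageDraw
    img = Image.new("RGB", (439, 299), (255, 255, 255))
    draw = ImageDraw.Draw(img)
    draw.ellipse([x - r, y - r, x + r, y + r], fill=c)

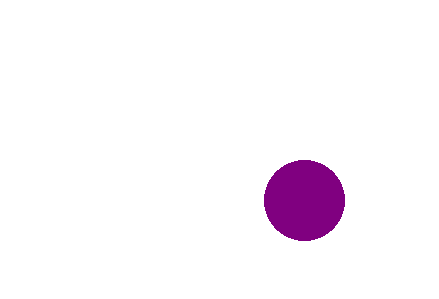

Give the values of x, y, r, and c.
x = 304; y = 200; r = 40; c = 'purple'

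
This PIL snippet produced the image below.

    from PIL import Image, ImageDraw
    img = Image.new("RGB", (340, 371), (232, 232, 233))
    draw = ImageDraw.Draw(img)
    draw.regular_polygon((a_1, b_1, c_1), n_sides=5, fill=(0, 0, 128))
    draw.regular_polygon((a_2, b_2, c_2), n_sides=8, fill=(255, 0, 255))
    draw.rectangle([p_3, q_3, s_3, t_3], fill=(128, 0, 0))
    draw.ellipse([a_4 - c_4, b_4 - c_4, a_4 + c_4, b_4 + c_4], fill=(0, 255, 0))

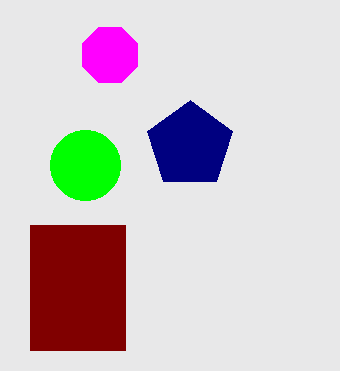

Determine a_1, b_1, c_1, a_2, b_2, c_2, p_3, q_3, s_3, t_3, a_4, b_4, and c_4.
a_1 = 190, b_1 = 145, c_1 = 45, a_2 = 110, b_2 = 55, c_2 = 30, p_3 = 30, q_3 = 225, s_3 = 125, t_3 = 350, a_4 = 85, b_4 = 165, c_4 = 35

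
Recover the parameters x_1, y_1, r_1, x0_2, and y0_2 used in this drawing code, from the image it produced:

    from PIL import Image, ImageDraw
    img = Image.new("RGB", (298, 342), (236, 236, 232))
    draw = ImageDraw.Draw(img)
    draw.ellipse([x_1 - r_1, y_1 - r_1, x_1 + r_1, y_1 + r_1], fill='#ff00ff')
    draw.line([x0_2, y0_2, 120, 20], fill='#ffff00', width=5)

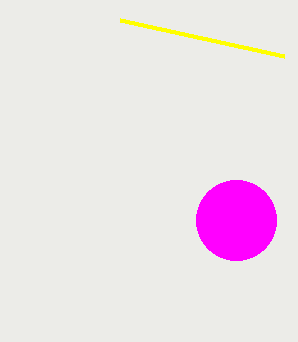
x_1 = 236; y_1 = 220; r_1 = 40; x0_2 = 284; y0_2 = 56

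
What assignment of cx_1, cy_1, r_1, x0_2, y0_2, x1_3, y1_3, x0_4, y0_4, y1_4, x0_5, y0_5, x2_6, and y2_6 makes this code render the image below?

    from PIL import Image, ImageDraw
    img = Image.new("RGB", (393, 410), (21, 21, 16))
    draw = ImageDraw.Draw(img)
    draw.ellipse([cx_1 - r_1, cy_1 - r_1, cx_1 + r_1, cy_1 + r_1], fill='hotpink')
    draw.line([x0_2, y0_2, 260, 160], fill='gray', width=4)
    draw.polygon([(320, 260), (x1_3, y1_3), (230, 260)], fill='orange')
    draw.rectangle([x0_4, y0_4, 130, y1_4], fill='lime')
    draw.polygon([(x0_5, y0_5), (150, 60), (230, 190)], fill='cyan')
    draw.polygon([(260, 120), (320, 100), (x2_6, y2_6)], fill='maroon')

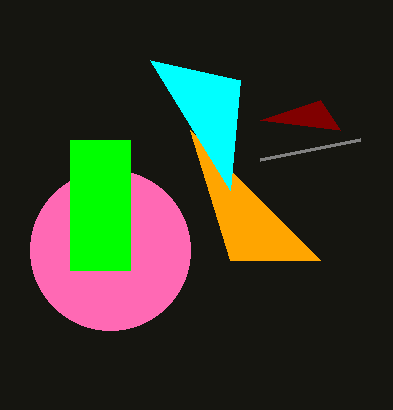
cx_1 = 110, cy_1 = 250, r_1 = 80, x0_2 = 360, y0_2 = 140, x1_3 = 190, y1_3 = 130, x0_4 = 70, y0_4 = 140, y1_4 = 270, x0_5 = 240, y0_5 = 80, x2_6 = 340, y2_6 = 130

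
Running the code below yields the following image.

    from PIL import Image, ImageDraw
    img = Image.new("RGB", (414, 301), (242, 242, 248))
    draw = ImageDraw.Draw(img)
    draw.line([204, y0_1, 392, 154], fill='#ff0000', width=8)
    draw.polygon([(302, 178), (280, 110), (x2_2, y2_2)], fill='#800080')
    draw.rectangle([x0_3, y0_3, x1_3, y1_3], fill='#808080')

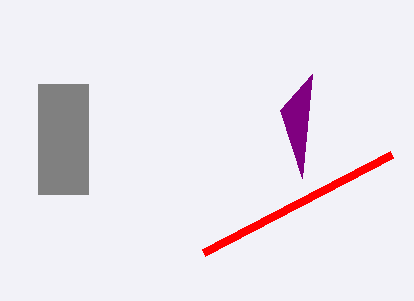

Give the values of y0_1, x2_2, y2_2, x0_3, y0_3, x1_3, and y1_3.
y0_1 = 252, x2_2 = 312, y2_2 = 74, x0_3 = 38, y0_3 = 84, x1_3 = 88, y1_3 = 194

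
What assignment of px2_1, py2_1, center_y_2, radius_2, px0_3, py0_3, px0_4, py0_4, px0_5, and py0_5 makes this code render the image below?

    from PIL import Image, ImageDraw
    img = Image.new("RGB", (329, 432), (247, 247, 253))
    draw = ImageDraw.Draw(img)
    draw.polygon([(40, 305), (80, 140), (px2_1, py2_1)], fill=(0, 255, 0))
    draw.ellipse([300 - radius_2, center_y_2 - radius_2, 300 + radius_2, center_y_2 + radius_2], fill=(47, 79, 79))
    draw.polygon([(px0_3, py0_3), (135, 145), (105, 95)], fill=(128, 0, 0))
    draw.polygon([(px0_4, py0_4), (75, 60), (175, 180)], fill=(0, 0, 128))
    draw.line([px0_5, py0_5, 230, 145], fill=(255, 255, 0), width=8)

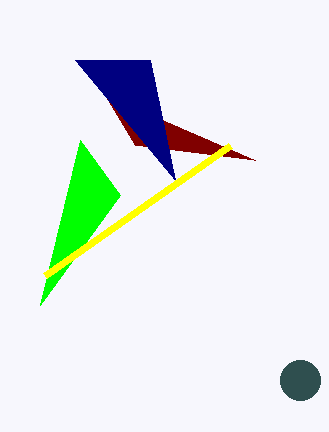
px2_1 = 120; py2_1 = 195; center_y_2 = 380; radius_2 = 20; px0_3 = 255; py0_3 = 160; px0_4 = 150; py0_4 = 60; px0_5 = 45; py0_5 = 275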